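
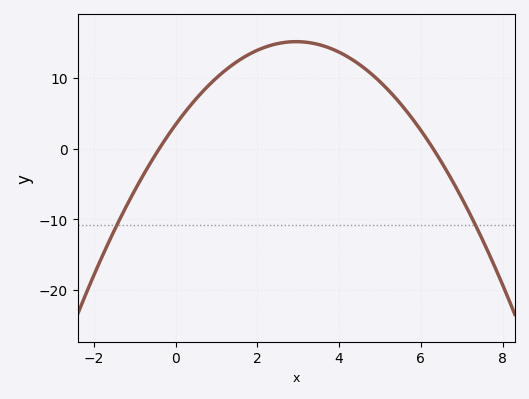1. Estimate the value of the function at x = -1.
-6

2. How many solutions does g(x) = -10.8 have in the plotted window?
2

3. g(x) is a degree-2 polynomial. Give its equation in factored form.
y = -1.35(x + 0.4)(x - 6.3)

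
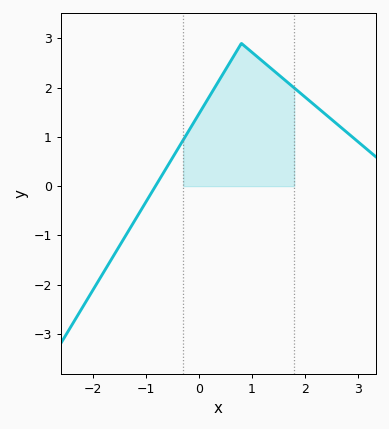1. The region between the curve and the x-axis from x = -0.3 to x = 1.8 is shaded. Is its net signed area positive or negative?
positive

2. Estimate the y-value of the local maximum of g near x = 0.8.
2.9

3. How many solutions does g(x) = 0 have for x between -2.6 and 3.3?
1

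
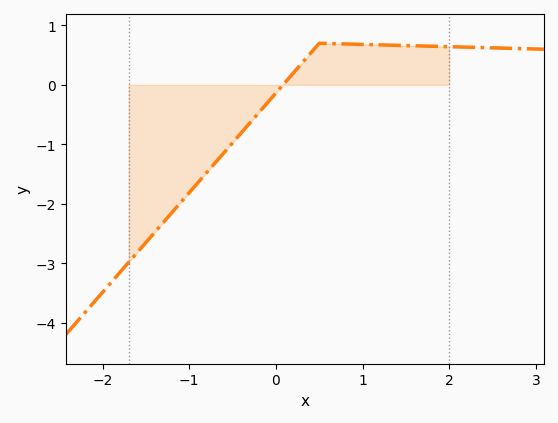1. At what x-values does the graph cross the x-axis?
0.082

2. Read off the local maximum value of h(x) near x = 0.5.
0.7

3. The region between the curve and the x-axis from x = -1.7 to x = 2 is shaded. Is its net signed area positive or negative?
negative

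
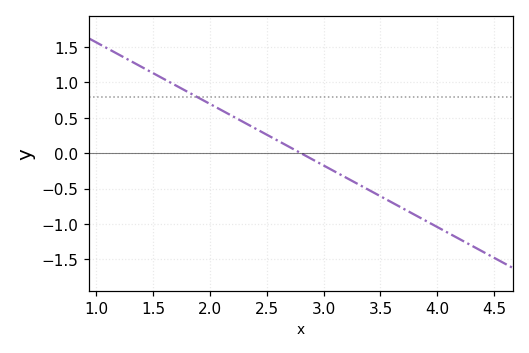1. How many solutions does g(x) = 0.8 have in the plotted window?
1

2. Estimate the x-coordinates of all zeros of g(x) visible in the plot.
2.8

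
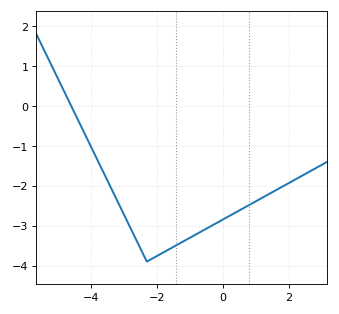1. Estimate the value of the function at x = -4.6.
0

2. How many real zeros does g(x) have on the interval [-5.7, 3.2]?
1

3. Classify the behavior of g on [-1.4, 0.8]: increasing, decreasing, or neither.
increasing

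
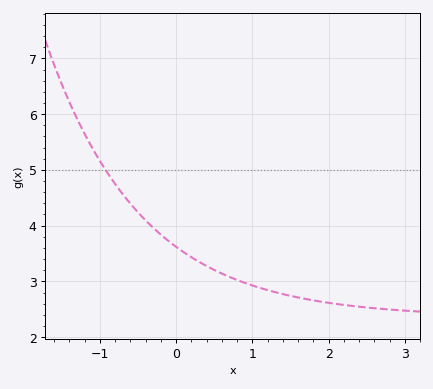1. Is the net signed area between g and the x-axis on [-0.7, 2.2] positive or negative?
positive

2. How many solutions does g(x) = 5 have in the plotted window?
1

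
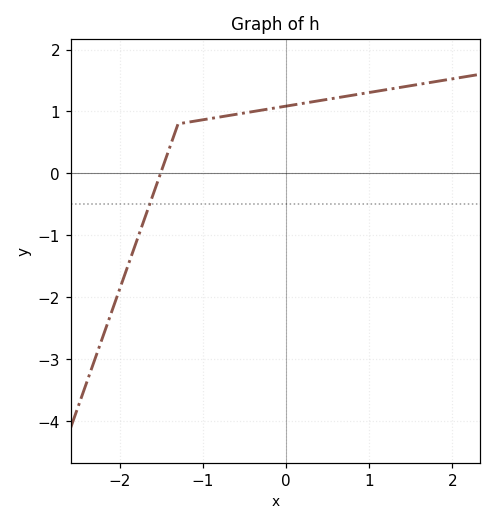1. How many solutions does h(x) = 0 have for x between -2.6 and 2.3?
1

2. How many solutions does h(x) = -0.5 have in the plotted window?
1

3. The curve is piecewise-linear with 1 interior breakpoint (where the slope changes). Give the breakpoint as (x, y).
(-1.3, 0.8)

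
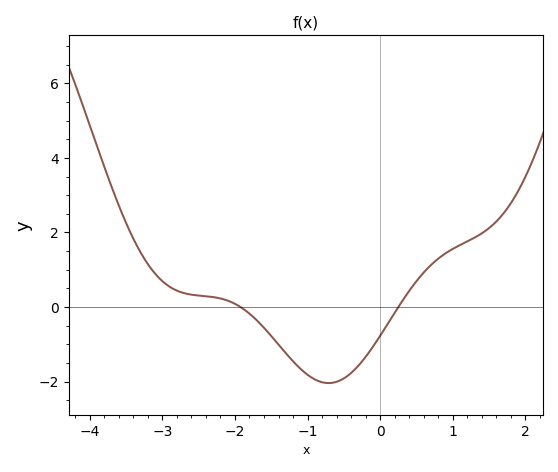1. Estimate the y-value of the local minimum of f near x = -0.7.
-2.04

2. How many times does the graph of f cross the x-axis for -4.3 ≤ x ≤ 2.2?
2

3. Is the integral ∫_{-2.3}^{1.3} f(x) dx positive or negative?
negative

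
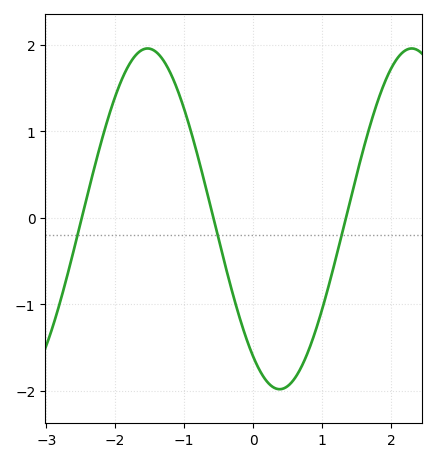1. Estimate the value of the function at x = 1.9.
1.5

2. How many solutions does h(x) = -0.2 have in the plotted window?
3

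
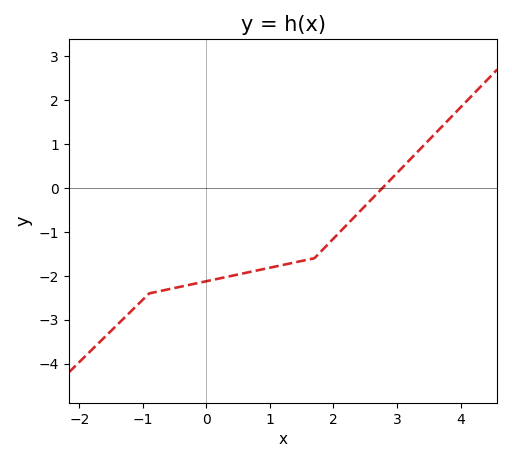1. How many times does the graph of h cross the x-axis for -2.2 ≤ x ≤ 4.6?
1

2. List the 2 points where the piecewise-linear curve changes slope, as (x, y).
(-0.9, -2.4); (1.7, -1.6)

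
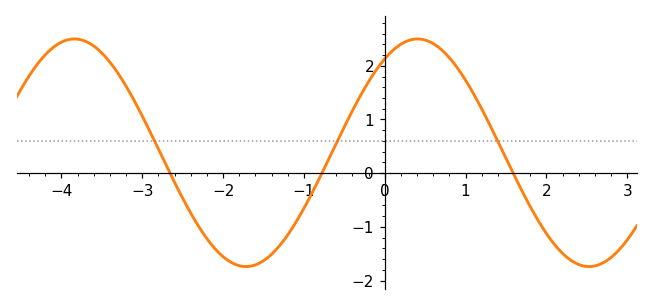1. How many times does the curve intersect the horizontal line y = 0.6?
3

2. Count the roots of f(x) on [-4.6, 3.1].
3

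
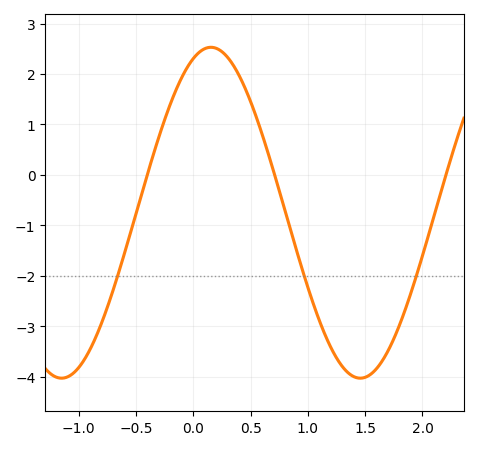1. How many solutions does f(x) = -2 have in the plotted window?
3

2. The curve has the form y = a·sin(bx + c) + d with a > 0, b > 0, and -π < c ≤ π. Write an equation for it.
y = 3.28sin(2.41x + 1.2) - 0.75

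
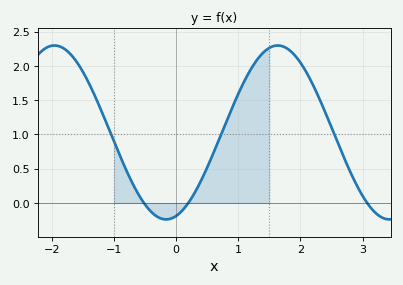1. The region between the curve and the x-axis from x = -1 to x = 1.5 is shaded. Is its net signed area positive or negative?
positive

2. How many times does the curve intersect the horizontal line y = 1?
3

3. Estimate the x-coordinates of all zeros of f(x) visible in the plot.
-0.518, 0.197, 3.07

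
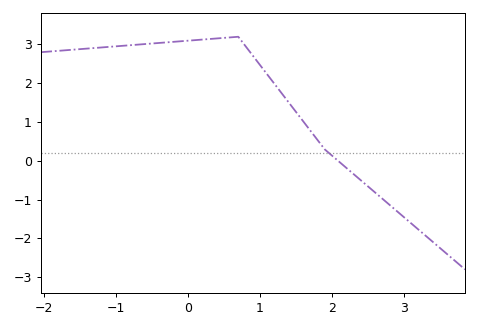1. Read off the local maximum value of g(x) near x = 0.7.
3.2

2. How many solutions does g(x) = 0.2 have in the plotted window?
1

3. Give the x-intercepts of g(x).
2.09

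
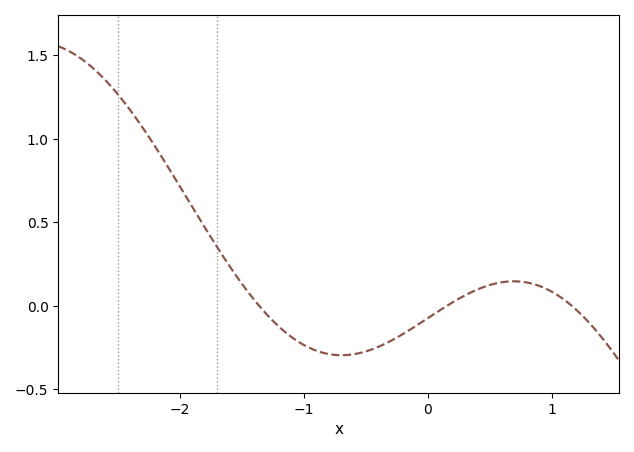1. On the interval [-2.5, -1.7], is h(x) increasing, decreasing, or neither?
decreasing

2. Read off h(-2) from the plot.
0.718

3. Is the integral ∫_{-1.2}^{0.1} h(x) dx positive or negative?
negative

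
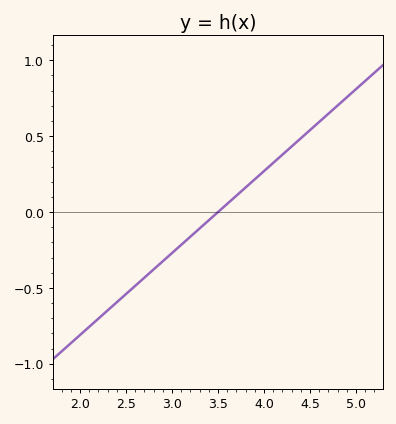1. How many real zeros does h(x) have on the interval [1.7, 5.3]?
1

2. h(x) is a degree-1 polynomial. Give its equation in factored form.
y = 0.54(x - 3.5)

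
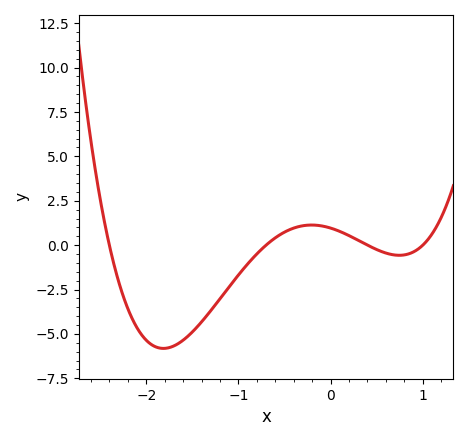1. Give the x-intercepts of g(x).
-2.4, -0.7, 0.4, 1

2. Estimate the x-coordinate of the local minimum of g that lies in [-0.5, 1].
0.7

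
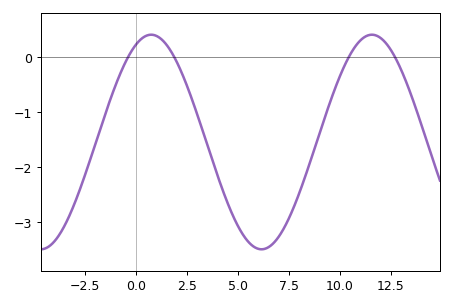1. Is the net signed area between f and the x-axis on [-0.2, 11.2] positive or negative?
negative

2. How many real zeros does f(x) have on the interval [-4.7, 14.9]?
4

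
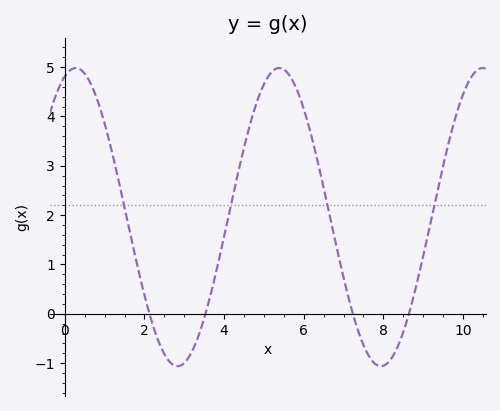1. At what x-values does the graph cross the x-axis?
2.2, 3.6, 7.2, 8.6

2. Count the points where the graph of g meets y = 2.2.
4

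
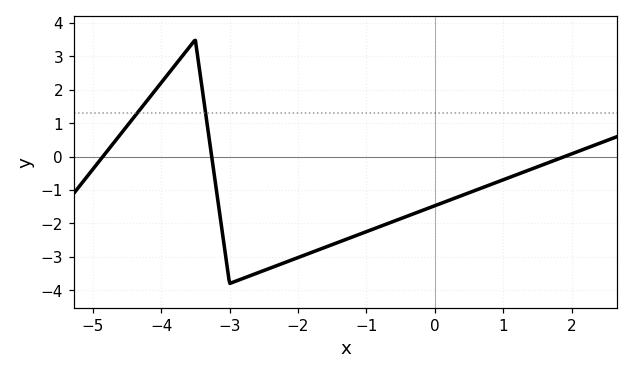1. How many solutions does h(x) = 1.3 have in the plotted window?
2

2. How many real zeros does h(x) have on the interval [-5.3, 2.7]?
3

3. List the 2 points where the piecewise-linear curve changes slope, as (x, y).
(-3.5, 3.5); (-3, -3.8)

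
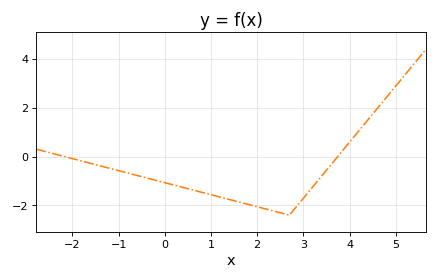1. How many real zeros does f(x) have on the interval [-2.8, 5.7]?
2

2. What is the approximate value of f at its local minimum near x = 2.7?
-2.4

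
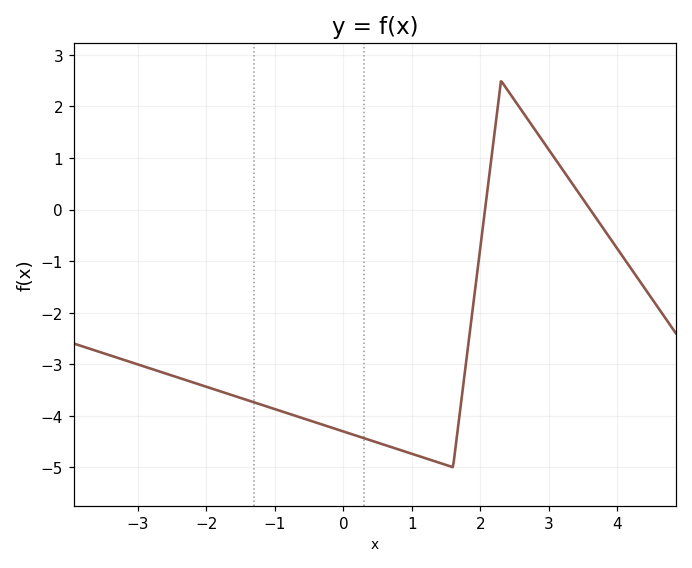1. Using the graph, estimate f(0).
-4.31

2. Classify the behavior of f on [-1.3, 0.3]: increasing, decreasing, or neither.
decreasing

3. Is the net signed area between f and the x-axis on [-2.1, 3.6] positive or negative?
negative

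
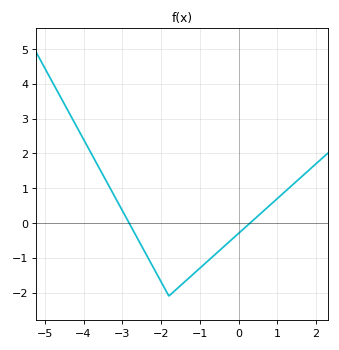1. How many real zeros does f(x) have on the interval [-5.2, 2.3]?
2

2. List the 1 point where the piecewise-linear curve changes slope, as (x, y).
(-1.8, -2.1)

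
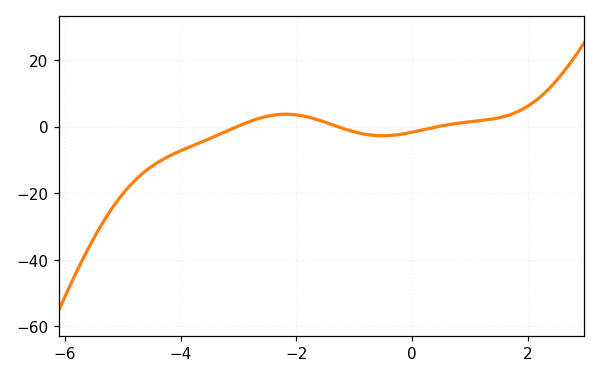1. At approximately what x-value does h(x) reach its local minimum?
-0.6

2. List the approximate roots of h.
-3, -1.2, 0.4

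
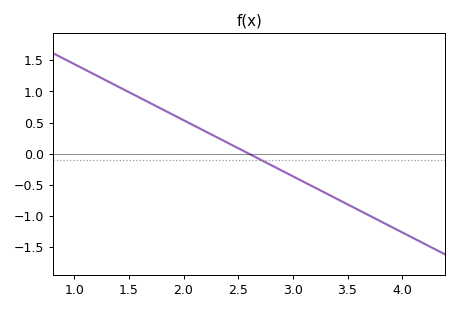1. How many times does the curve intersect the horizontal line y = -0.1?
1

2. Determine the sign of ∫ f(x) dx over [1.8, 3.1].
positive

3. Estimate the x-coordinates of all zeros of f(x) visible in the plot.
2.6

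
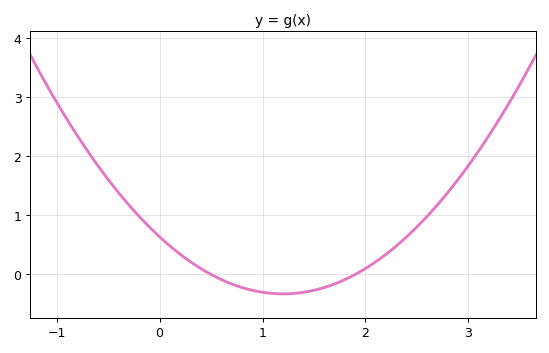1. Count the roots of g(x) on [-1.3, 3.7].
2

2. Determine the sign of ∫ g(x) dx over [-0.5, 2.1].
positive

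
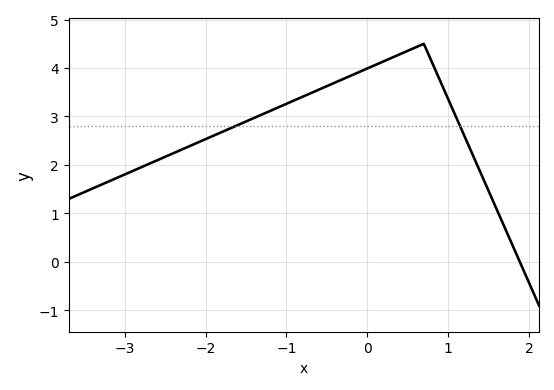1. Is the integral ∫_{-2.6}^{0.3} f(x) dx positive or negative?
positive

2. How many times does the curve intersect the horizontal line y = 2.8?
2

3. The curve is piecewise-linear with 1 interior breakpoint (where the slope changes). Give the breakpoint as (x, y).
(0.7, 4.5)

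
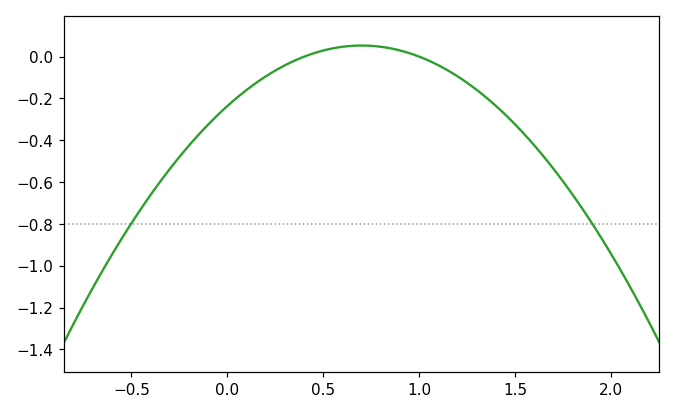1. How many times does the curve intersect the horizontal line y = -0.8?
2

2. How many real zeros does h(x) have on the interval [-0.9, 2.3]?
2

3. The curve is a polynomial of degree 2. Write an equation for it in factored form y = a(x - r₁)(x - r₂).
y = -0.59(x - 0.4)(x - 1)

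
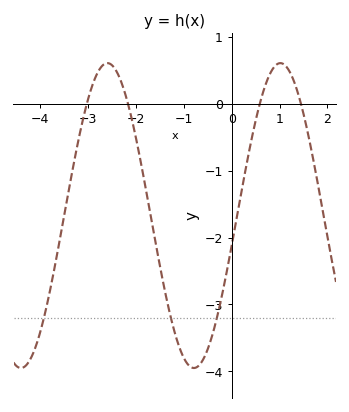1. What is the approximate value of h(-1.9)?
-0.859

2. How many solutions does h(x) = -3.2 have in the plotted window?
3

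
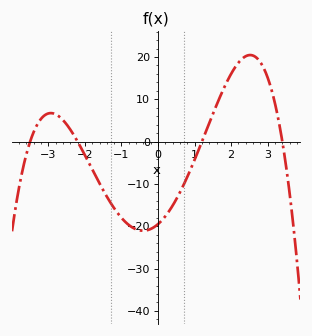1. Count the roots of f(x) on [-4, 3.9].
4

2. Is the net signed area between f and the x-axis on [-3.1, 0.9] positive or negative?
negative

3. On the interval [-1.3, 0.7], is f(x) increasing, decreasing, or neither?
neither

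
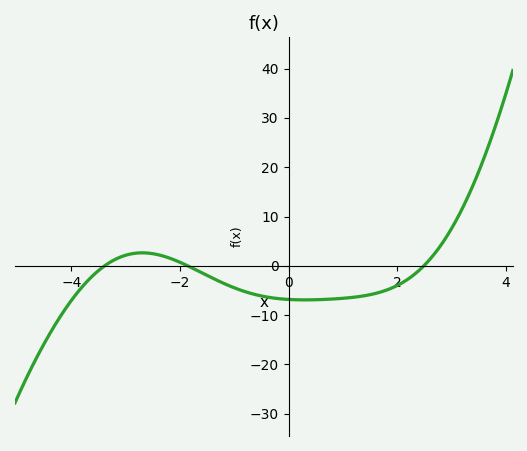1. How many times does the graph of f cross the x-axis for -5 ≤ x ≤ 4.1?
3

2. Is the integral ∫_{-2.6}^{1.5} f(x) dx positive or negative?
negative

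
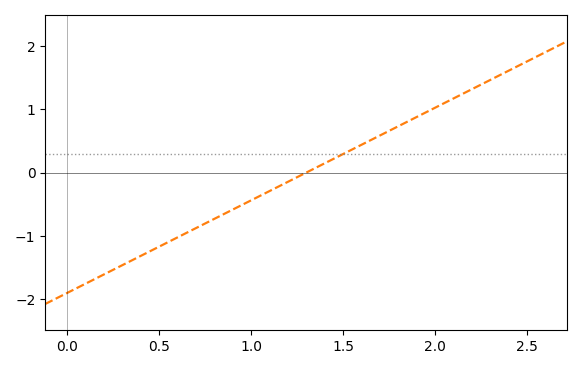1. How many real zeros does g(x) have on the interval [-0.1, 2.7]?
1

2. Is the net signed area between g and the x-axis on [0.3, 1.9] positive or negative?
negative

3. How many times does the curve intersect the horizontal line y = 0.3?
1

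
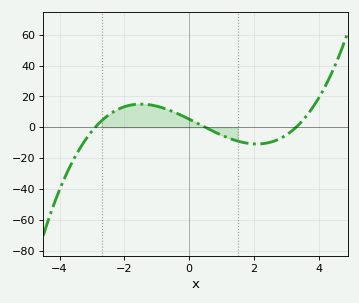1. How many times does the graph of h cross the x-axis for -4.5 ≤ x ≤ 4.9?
3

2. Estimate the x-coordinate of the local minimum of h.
2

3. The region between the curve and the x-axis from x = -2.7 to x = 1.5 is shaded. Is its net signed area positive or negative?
positive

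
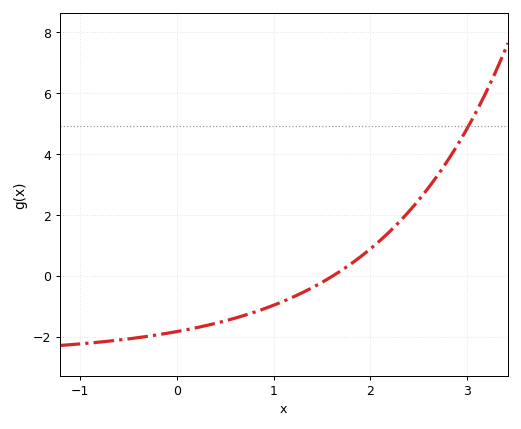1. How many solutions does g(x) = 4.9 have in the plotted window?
1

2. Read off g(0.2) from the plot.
-1.71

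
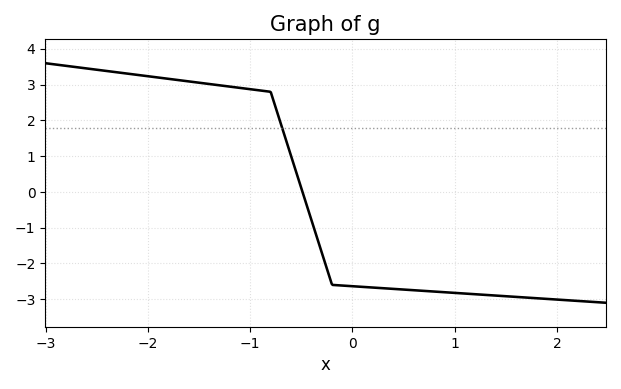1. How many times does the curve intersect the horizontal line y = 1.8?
1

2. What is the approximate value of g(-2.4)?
3.38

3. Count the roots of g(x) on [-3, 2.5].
1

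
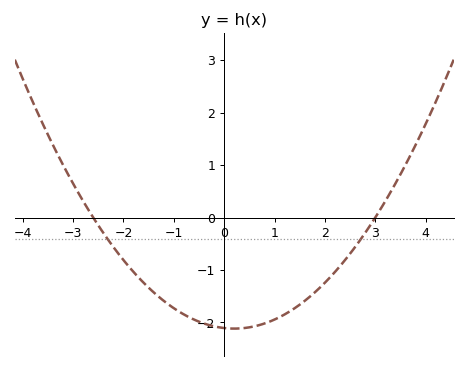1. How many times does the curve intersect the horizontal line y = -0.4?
2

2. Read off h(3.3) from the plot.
0.478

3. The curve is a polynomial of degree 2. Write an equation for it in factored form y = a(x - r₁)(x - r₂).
y = 0.27(x + 2.6)(x - 3)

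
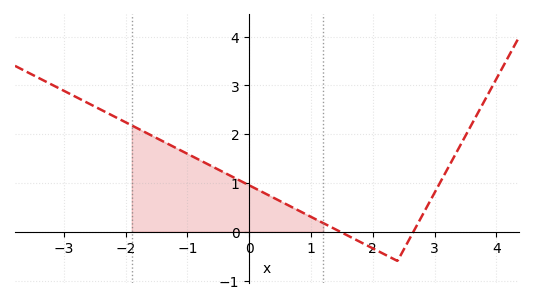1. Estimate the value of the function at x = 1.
0.3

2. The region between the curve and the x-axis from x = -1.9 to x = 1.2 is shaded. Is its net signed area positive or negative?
positive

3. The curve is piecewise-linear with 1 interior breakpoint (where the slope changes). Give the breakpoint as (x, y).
(2.4, -0.6)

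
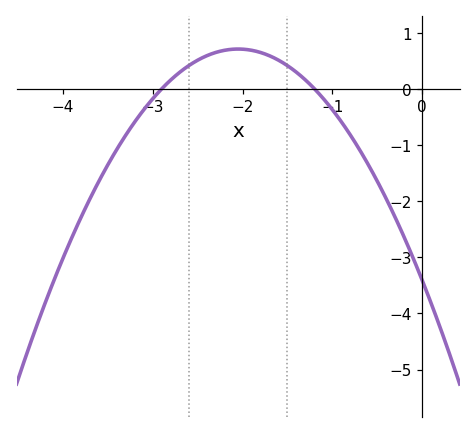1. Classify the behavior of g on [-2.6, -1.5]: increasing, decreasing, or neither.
neither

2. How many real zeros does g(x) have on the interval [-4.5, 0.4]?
2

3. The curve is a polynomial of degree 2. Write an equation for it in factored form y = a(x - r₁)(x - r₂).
y = -0.98(x + 2.9)(x + 1.2)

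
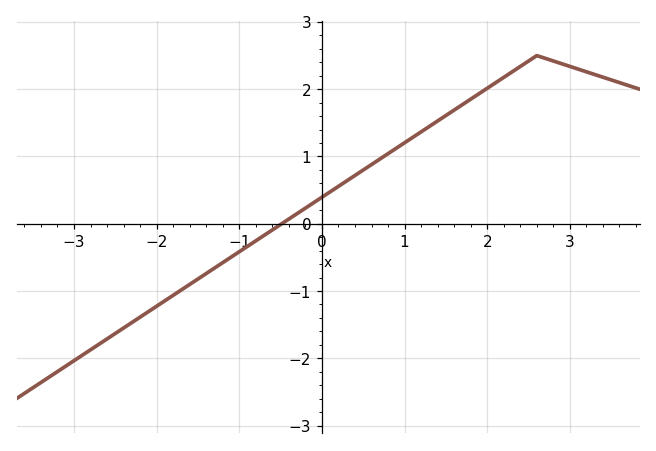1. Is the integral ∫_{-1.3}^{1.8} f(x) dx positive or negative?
positive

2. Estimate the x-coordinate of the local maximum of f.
2.6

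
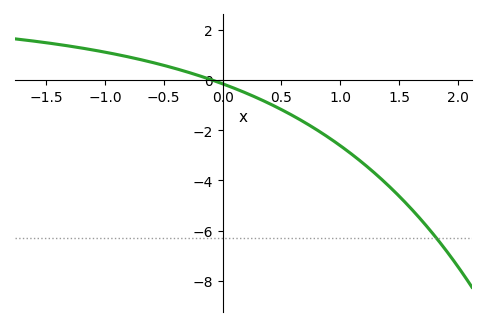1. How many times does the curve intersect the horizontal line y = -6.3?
1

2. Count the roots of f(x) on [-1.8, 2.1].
1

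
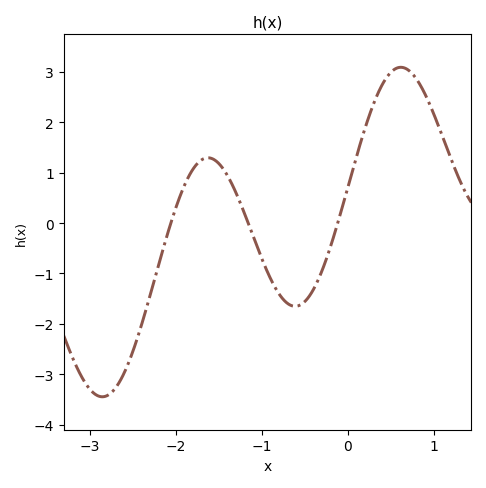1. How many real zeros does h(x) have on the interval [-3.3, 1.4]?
3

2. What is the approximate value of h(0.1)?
1.3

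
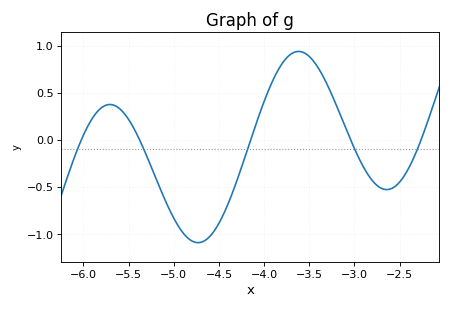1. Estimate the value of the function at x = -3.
-0.092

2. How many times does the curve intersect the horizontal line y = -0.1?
5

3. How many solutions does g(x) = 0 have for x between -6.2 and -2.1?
5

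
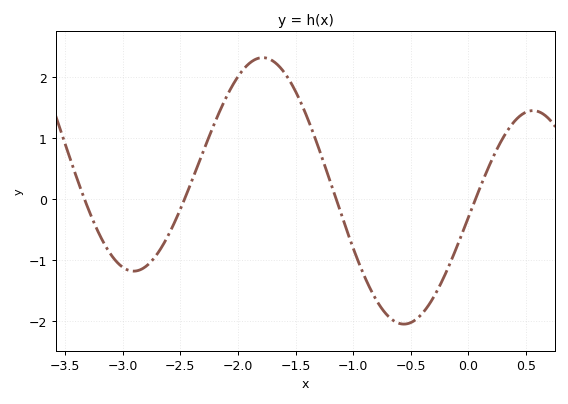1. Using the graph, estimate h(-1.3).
0.843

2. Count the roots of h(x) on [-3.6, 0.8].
4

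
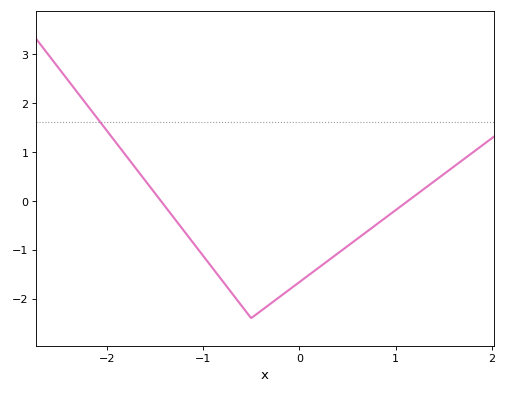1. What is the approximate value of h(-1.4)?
-0.101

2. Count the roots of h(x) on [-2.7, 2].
2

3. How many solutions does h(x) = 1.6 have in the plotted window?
1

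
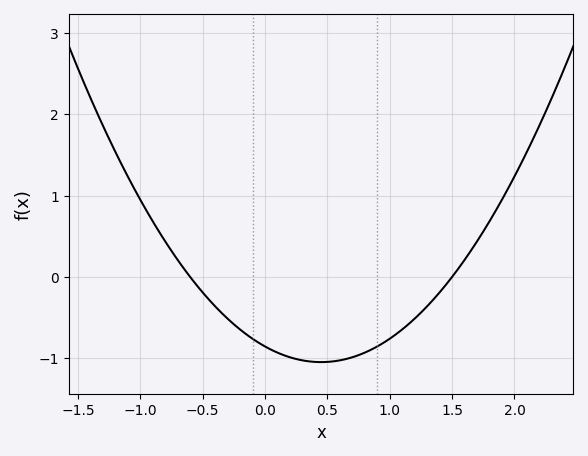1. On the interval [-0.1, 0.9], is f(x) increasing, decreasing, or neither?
neither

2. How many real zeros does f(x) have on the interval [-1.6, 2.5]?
2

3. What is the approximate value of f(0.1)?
-0.931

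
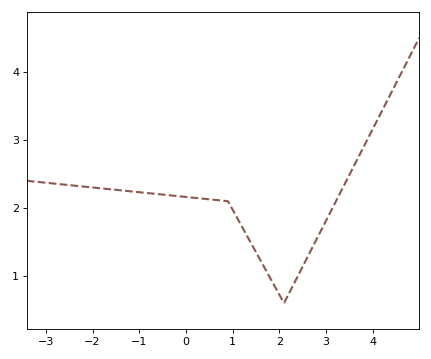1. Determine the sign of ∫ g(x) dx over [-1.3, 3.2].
positive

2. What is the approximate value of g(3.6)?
2.62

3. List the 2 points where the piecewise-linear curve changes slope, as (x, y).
(0.9, 2.1); (2.1, 0.6)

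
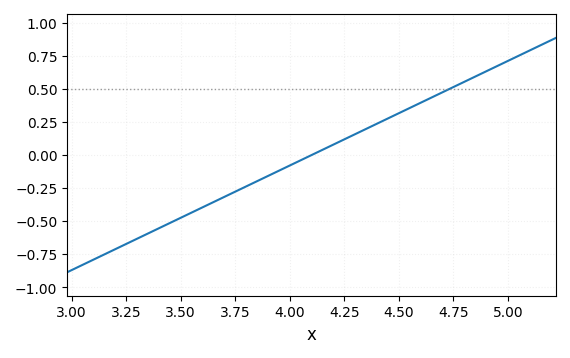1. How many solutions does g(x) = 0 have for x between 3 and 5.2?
1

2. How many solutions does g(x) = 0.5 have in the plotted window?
1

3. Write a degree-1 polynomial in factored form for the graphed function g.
y = 0.79(x - 4.1)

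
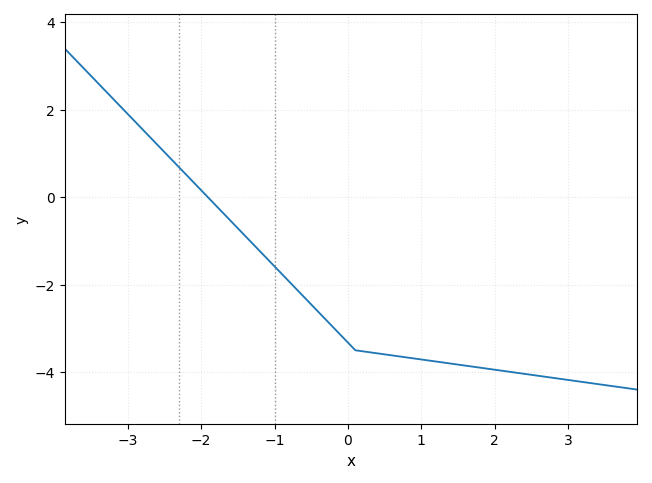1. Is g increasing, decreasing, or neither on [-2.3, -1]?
decreasing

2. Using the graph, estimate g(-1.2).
-1.2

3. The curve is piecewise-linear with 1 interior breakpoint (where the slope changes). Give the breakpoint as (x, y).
(0.1, -3.5)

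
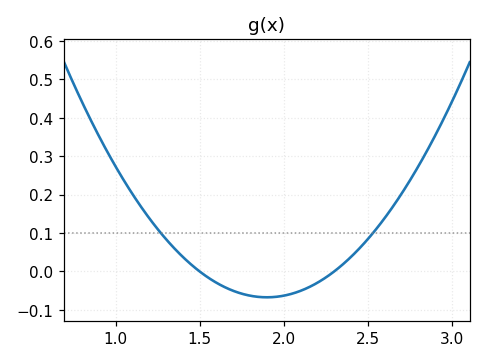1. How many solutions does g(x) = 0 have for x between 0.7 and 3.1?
2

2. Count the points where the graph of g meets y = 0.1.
2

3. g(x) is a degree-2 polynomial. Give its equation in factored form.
y = 0.42(x - 1.5)(x - 2.3)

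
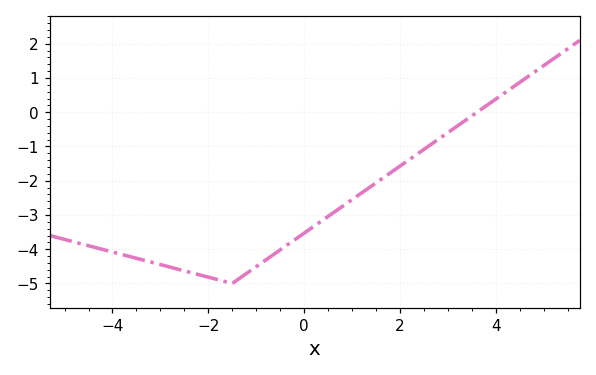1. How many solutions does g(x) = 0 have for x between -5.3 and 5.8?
1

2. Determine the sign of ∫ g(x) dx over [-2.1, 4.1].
negative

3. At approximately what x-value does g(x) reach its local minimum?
-1.5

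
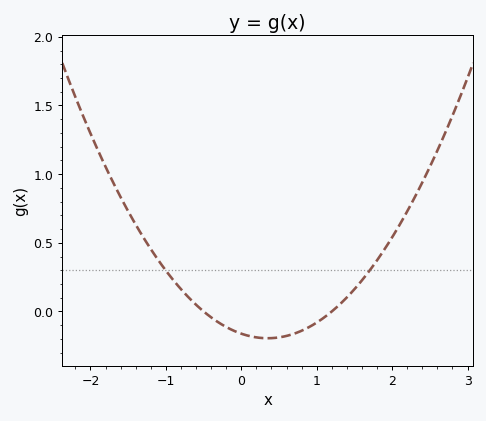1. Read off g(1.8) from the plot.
0.373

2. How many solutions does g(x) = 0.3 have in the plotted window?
2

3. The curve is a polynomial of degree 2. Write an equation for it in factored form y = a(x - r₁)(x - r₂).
y = 0.27(x + 0.5)(x - 1.2)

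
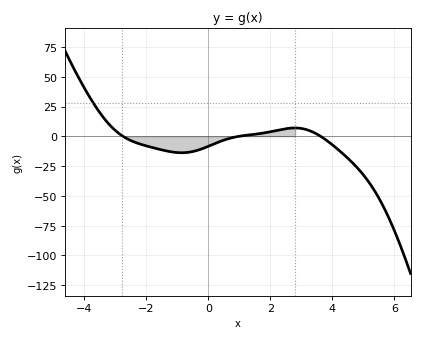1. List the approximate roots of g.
-2.8, 1, 3.6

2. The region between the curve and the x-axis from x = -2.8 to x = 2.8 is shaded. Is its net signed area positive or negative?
negative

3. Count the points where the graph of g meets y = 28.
1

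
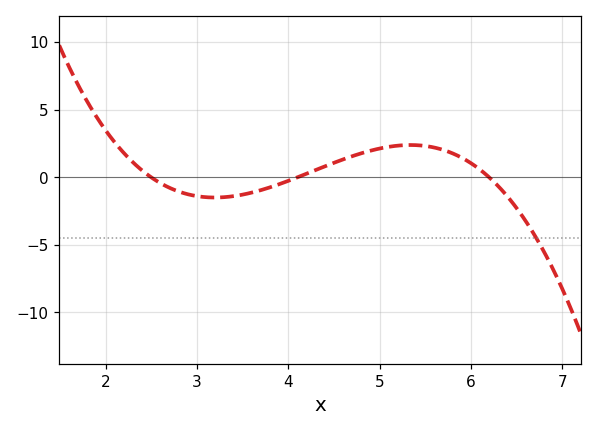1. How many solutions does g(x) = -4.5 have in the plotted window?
1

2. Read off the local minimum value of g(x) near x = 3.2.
-1.5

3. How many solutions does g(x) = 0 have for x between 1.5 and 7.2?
3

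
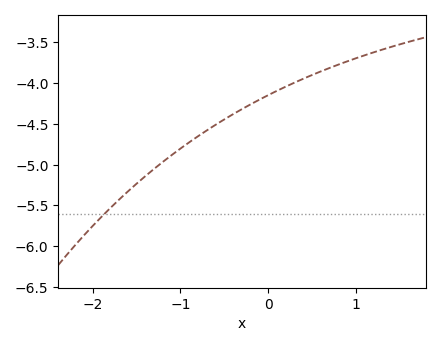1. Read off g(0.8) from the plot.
-3.78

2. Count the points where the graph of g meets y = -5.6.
1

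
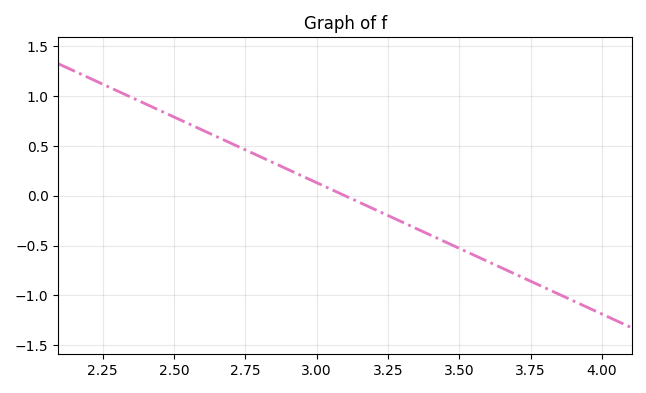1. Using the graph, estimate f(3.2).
-0.132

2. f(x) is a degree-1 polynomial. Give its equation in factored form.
y = -1.32(x - 3.1)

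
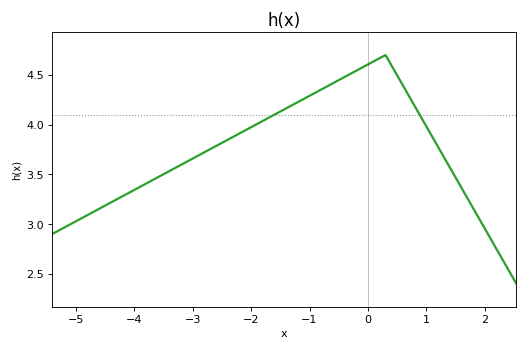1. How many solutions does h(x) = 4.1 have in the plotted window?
2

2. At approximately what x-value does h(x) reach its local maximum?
0.299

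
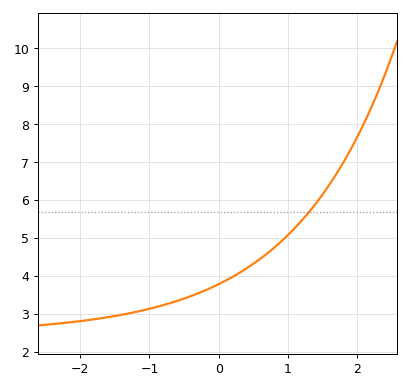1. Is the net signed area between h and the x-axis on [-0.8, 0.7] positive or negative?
positive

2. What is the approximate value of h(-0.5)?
3.4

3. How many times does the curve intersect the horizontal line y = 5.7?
1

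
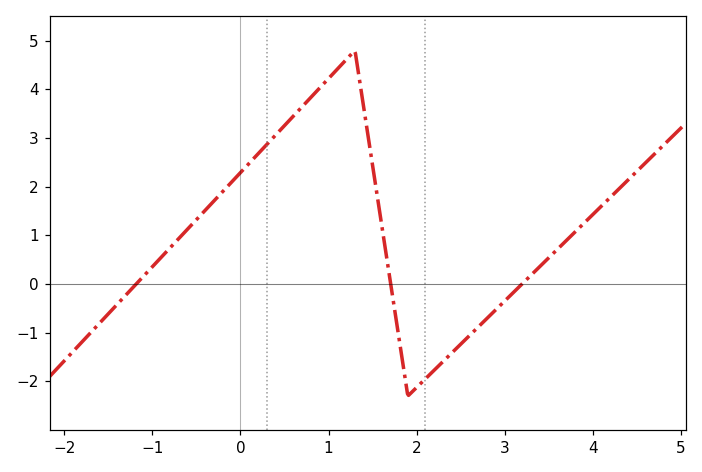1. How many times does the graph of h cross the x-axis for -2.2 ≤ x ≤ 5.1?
3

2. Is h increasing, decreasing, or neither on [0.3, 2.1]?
neither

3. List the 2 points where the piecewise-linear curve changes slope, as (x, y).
(1.3, 4.8); (1.9, -2.3)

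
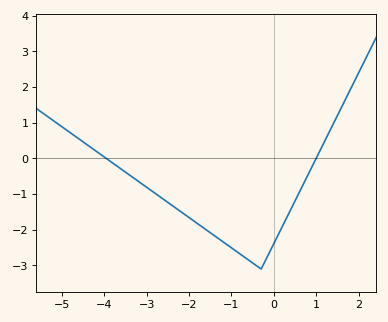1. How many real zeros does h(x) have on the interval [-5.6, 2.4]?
2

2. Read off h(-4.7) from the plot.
0.6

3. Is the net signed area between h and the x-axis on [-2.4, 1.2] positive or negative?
negative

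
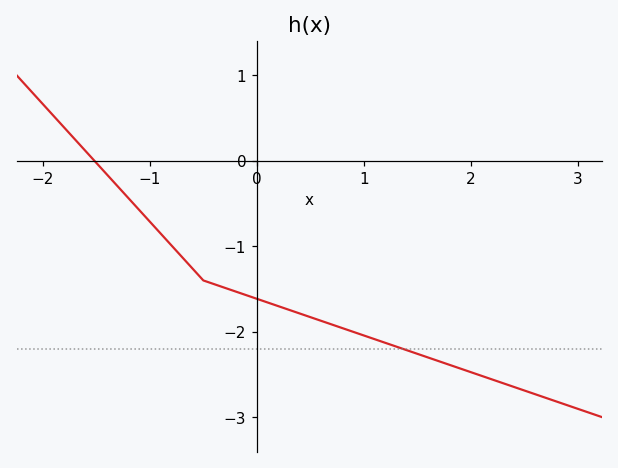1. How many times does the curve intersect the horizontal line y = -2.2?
1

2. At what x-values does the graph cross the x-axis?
-1.52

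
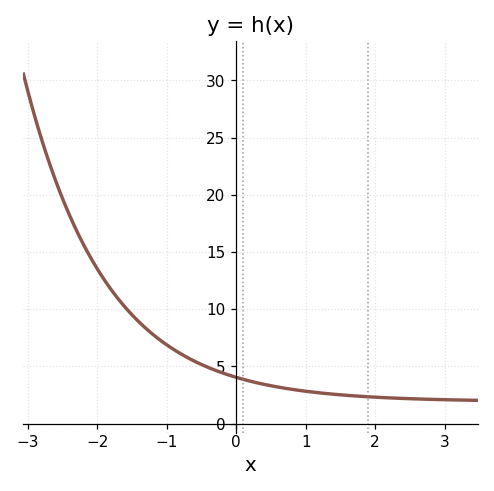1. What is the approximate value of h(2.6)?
2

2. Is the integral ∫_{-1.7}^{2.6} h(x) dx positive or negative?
positive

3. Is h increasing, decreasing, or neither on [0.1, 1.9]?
decreasing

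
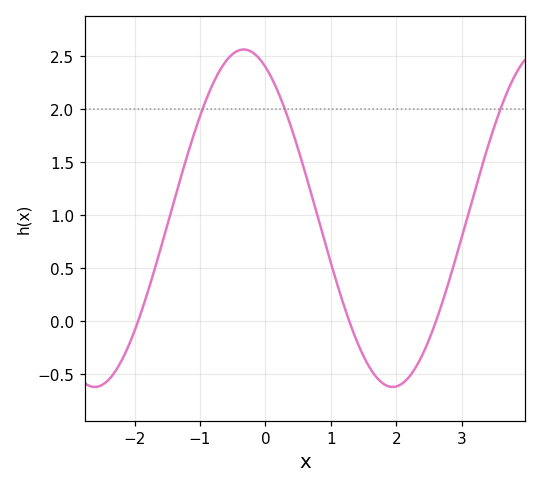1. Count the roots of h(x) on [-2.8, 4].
3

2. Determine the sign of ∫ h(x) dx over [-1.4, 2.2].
positive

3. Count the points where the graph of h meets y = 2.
3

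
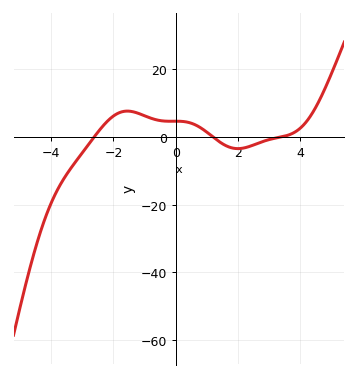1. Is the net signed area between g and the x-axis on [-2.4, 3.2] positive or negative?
positive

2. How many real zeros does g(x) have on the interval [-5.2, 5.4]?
3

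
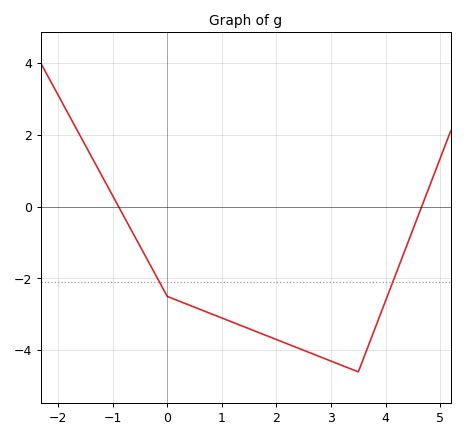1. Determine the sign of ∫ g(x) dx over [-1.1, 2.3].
negative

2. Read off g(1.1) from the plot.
-3.2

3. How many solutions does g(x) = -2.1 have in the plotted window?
2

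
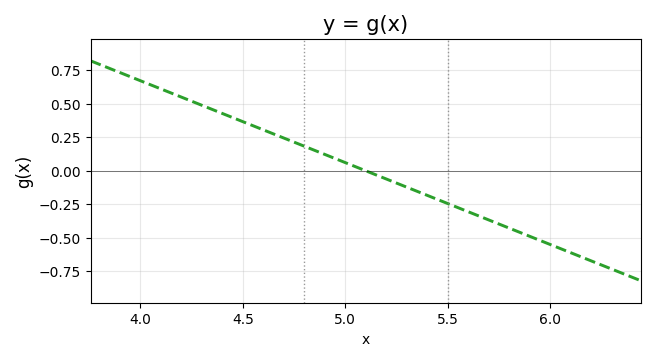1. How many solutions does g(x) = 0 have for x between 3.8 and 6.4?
1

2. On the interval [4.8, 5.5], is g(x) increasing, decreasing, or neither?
decreasing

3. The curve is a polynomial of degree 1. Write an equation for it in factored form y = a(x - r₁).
y = -0.61(x - 5.1)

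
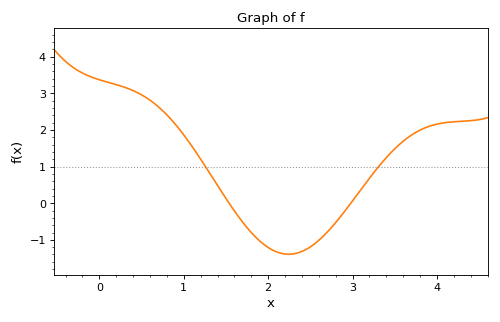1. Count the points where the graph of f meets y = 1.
2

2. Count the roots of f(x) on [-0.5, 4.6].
2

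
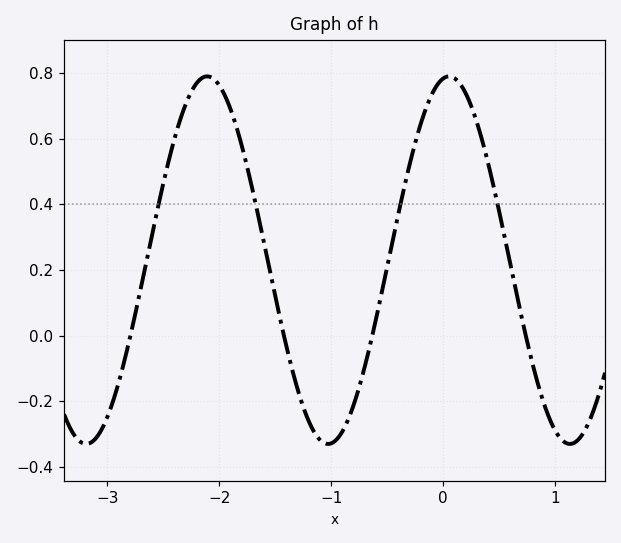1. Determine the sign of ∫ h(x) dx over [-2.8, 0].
positive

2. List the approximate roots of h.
-2.8, -1.4, -0.6, 0.7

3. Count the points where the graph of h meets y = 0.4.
4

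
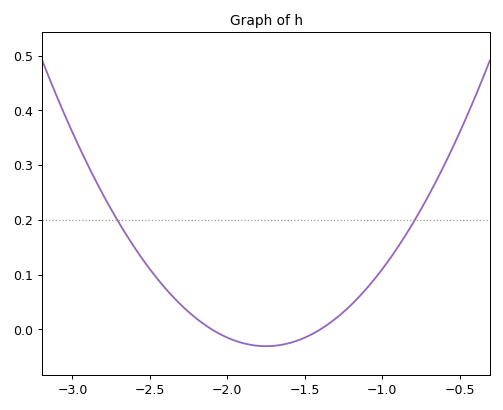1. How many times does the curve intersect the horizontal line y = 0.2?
2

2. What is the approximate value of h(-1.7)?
-0.03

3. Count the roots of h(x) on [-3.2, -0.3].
2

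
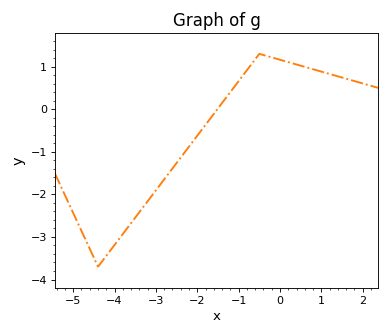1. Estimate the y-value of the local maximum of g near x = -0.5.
1.3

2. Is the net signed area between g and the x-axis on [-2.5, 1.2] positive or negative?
positive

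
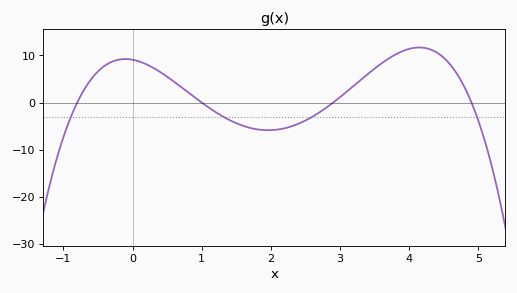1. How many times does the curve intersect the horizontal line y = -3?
4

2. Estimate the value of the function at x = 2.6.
-3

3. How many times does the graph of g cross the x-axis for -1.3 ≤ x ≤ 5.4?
4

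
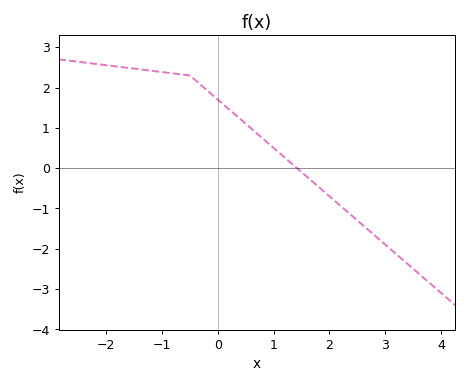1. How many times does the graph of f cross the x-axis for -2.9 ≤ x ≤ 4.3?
1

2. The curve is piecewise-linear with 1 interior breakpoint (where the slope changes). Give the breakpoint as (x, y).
(-0.5, 2.3)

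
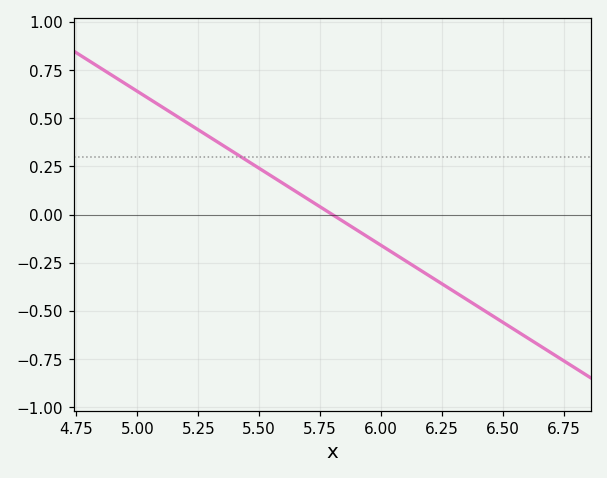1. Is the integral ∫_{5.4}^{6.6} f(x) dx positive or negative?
negative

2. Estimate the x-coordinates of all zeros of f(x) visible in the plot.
5.8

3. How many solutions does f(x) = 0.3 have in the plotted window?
1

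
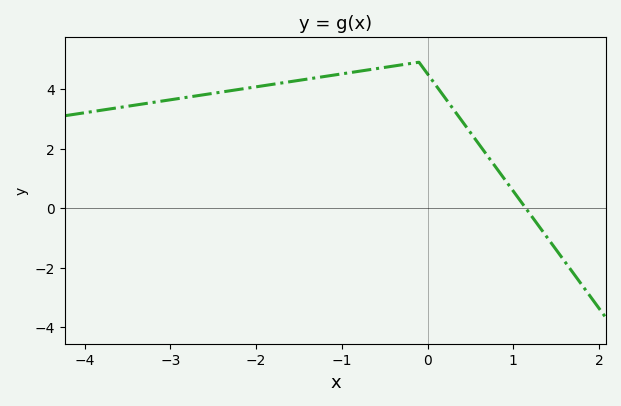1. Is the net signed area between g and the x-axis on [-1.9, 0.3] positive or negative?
positive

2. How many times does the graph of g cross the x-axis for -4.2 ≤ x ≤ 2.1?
1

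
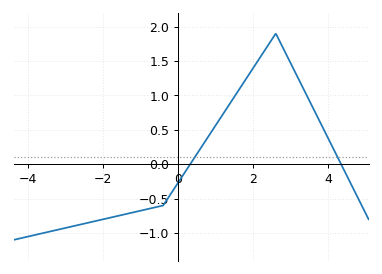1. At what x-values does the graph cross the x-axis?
0.32, 4.34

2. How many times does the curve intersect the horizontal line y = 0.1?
2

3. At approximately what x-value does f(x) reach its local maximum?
2.6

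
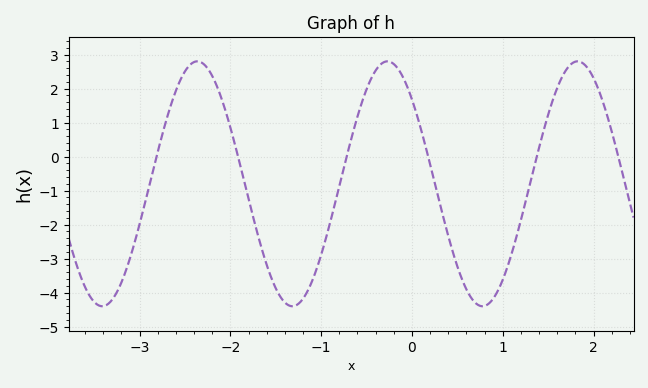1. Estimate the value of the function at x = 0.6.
-3.9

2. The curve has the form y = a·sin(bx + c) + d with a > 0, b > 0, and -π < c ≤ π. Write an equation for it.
y = 3.6sin(3x + 2.4) - 0.8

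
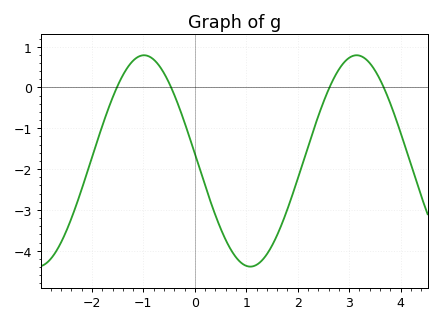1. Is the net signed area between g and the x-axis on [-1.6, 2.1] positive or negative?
negative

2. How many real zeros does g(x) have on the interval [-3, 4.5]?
4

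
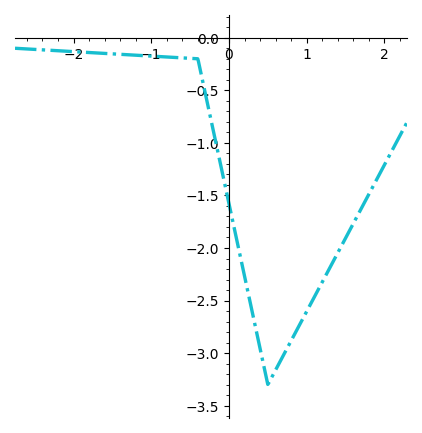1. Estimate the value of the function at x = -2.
-0.132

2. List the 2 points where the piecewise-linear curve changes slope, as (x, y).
(-0.4, -0.2); (0.5, -3.3)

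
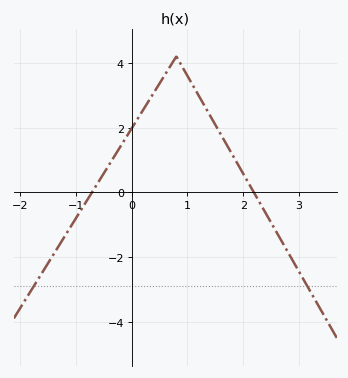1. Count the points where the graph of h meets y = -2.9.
2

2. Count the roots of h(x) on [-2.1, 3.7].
2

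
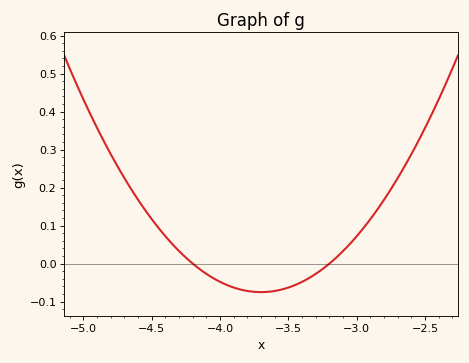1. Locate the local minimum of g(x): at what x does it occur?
-3.7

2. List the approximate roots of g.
-4.2, -3.2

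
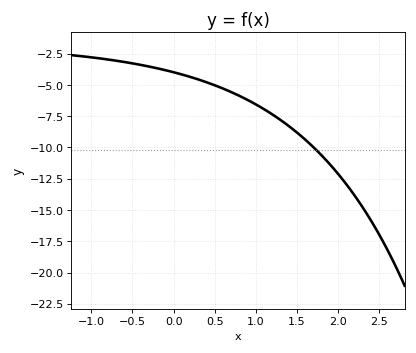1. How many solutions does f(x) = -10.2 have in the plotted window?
1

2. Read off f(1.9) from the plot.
-11.3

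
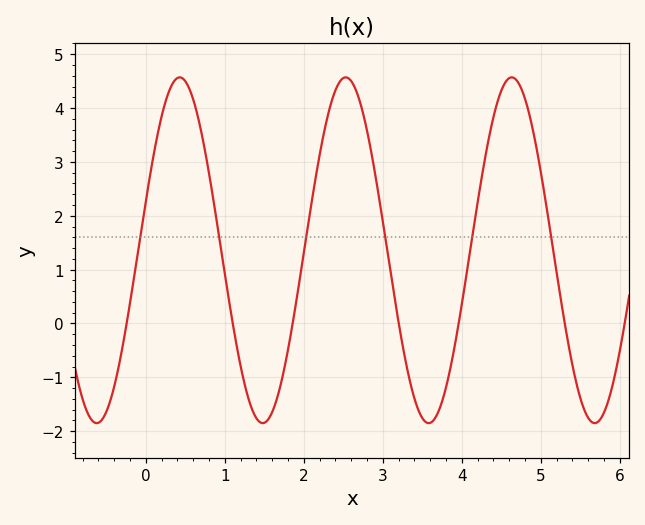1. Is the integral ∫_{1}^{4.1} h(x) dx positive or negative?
positive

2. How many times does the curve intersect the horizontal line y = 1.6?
6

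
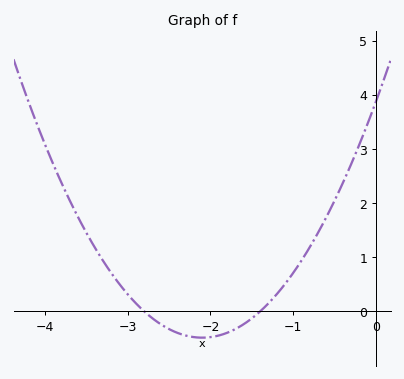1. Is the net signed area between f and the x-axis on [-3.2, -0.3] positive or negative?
positive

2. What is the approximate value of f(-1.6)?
-0.238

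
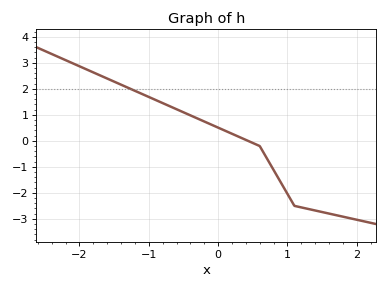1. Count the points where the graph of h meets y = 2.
1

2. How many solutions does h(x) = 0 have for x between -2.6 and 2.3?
1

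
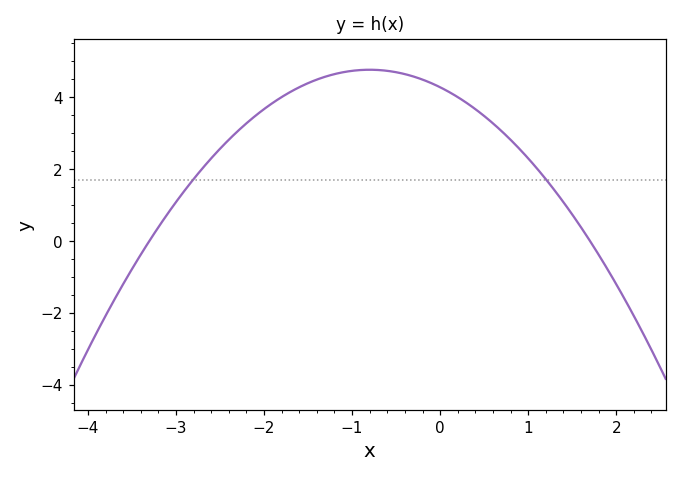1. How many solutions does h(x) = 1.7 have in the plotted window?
2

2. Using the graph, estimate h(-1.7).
4.2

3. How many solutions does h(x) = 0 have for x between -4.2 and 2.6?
2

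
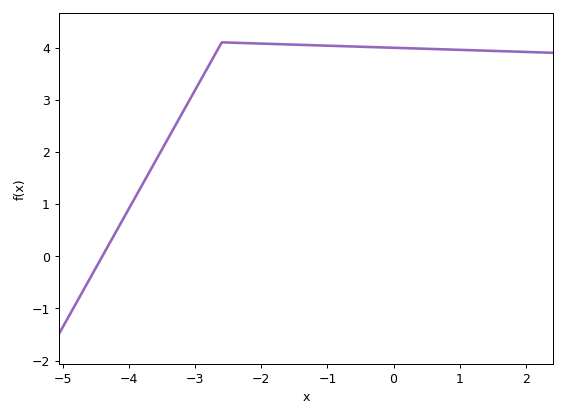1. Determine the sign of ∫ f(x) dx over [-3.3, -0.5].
positive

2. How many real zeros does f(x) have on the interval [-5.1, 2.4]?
1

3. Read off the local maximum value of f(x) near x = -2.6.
4.1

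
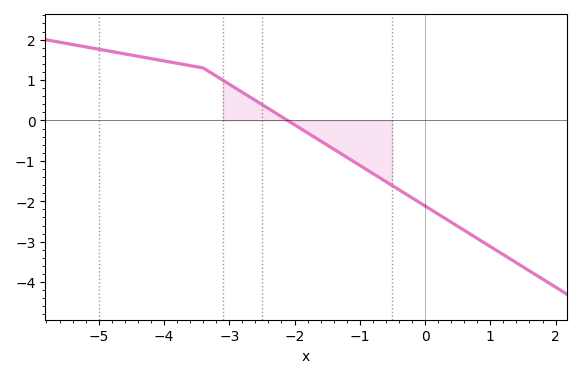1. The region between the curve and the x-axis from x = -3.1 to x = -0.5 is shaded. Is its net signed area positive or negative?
negative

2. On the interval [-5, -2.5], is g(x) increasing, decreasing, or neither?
decreasing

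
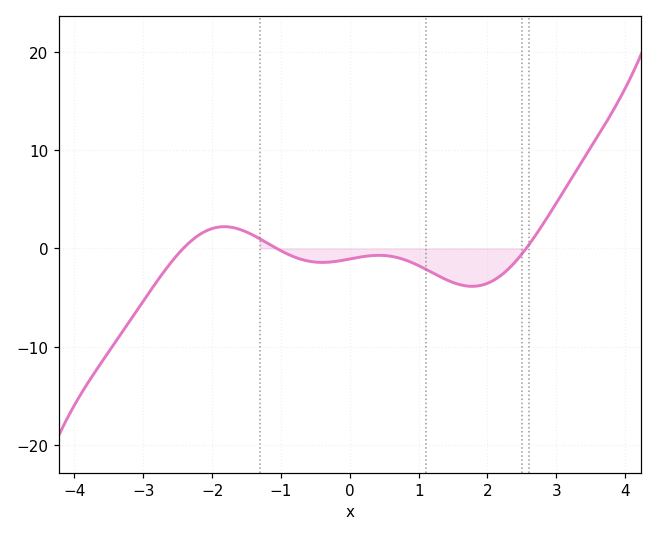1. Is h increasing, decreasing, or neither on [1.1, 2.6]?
neither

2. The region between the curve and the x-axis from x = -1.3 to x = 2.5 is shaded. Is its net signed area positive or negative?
negative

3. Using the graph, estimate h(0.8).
-1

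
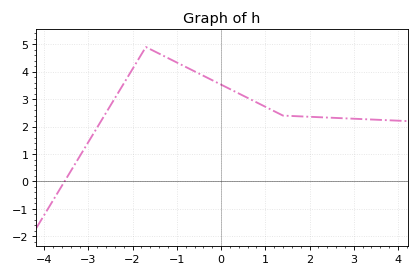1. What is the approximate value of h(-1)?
4.3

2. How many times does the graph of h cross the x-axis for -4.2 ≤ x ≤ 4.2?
1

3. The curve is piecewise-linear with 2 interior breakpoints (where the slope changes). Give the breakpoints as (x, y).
(-1.7, 4.9); (1.4, 2.4)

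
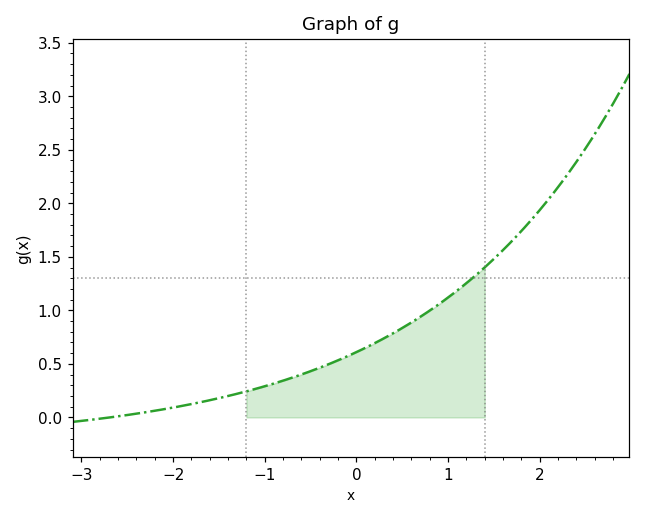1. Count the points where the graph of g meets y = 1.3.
1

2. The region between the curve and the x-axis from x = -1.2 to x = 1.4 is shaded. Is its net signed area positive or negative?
positive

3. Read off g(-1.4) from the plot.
0.2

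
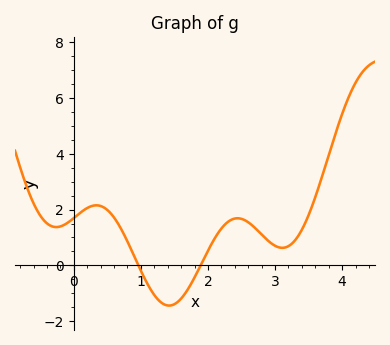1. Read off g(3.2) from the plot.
0.689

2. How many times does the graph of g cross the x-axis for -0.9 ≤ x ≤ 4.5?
2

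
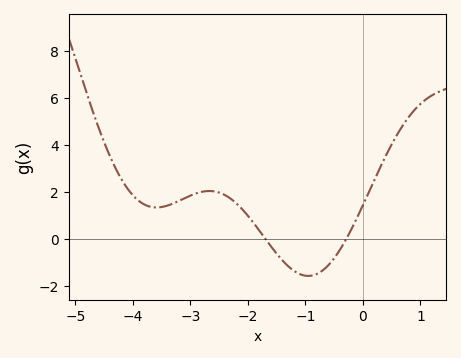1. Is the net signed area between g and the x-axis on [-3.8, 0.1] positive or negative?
positive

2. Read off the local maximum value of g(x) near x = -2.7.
2.03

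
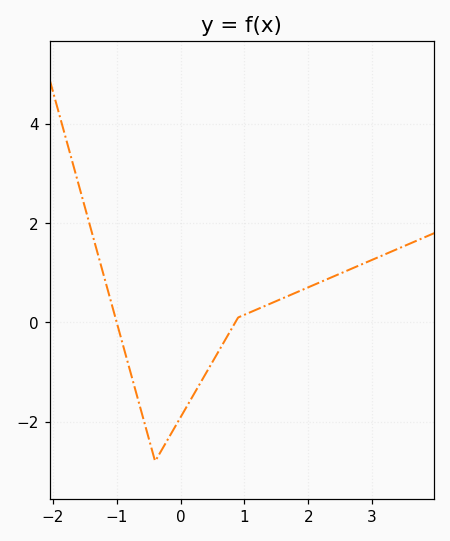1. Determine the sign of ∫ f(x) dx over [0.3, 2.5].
positive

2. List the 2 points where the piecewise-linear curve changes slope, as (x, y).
(-0.4, -2.8); (0.9, 0.1)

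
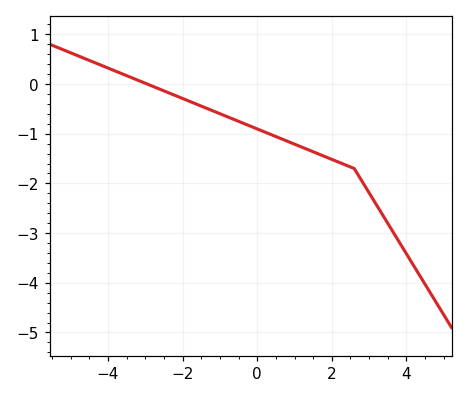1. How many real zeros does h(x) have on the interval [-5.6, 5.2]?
1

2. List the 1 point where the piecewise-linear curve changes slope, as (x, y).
(2.6, -1.7)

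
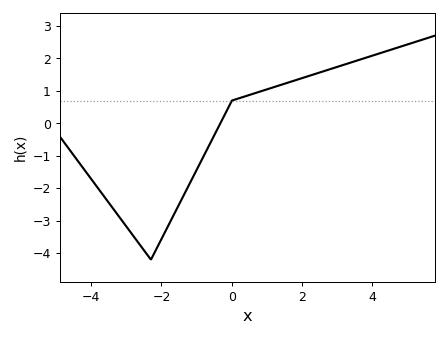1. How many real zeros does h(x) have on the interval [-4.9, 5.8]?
1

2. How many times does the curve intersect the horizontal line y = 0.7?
1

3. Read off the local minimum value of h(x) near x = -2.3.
-4.2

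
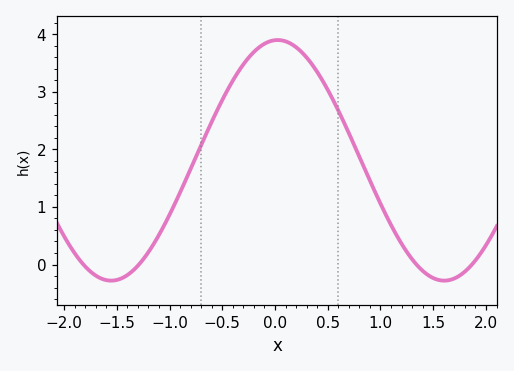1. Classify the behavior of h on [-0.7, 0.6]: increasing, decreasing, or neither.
neither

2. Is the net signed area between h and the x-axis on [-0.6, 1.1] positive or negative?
positive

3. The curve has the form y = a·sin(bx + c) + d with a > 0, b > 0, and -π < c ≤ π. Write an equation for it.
y = 2.09sin(2x + 1.5) + 1.81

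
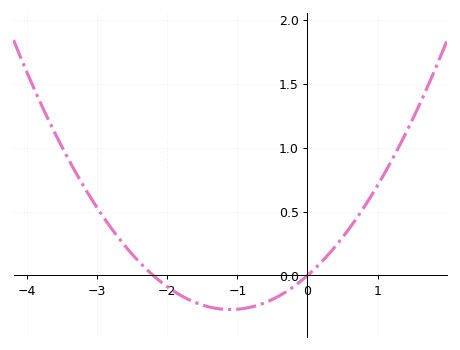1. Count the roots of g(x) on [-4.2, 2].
2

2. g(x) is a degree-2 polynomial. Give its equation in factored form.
y = 0.22(x + 2.2)(x - 0)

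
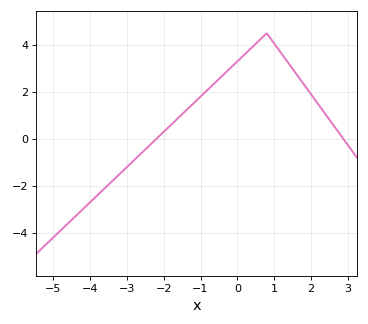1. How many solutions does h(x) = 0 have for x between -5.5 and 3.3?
2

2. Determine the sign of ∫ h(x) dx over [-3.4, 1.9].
positive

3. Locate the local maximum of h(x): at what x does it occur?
0.8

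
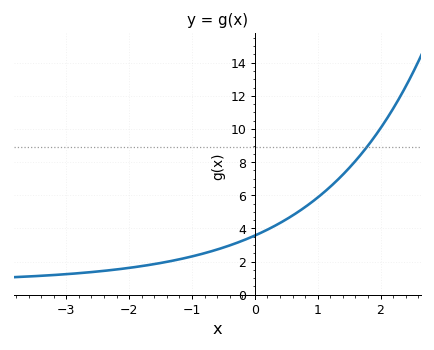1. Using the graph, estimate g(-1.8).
1.73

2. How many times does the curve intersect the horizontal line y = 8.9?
1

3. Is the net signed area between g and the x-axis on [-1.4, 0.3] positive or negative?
positive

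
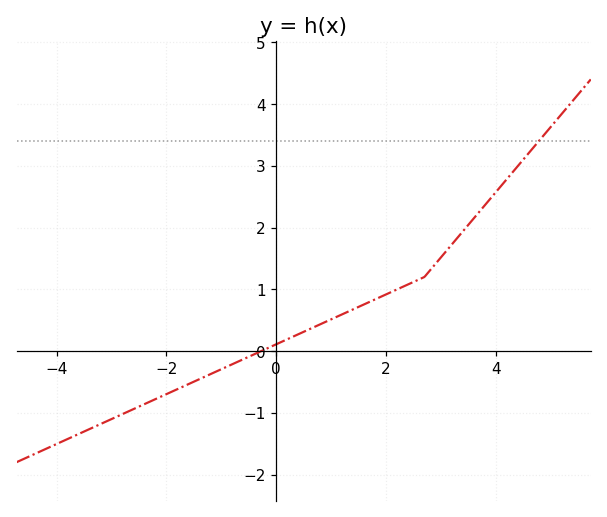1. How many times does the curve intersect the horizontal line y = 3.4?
1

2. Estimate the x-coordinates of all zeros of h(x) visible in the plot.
-0.2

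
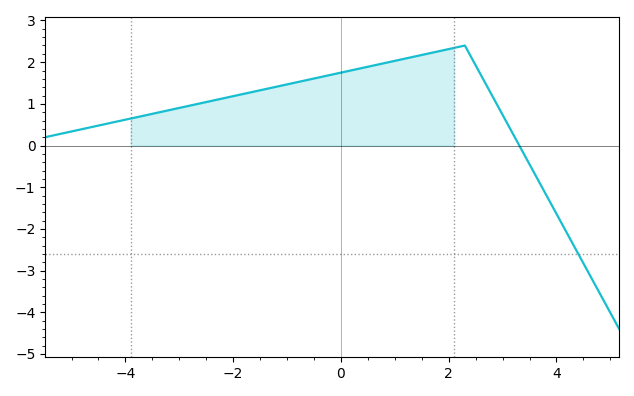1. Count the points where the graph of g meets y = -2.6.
1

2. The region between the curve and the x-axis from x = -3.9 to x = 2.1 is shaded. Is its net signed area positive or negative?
positive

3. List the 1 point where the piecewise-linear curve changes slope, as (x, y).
(2.3, 2.4)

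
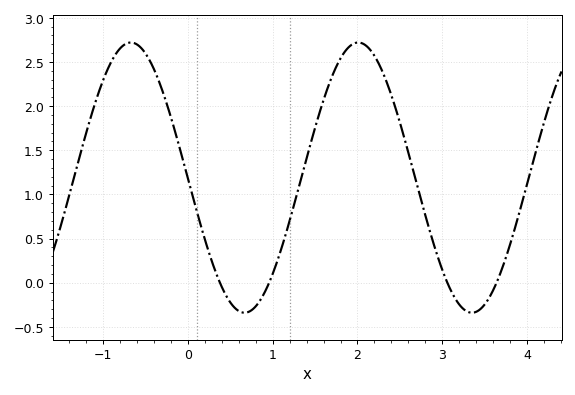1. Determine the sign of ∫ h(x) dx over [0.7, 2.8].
positive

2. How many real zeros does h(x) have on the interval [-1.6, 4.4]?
4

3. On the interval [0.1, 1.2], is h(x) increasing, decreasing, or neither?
neither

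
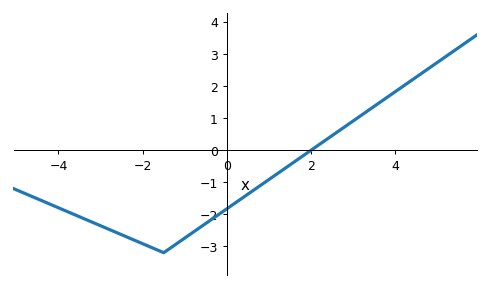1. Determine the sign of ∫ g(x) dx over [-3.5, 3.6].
negative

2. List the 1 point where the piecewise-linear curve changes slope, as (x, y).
(-1.5, -3.2)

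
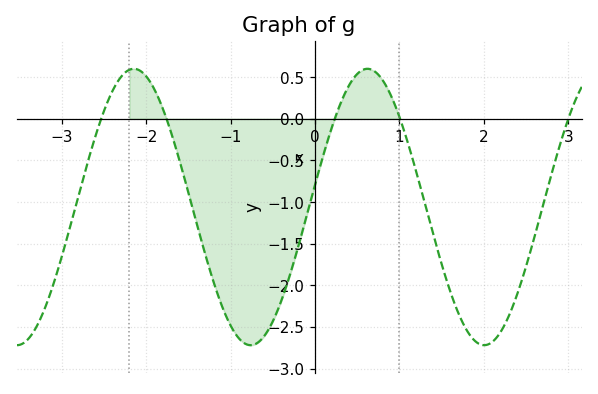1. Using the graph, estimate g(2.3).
-2.35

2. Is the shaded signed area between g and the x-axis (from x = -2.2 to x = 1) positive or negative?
negative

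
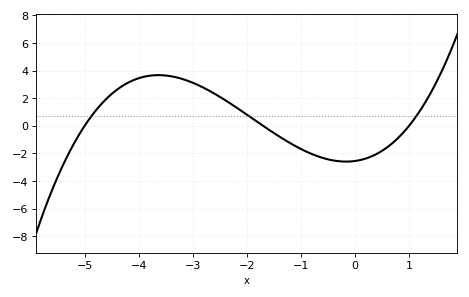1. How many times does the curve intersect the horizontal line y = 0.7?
3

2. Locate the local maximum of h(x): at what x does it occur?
-3.6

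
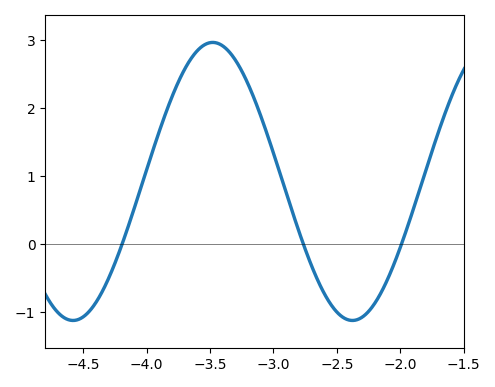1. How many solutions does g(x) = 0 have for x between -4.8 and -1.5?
3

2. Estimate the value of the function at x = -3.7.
2.6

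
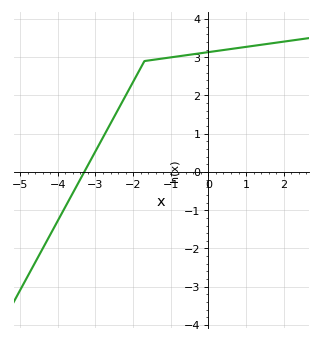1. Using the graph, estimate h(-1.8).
2.7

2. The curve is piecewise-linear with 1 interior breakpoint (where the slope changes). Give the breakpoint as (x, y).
(-1.7, 2.9)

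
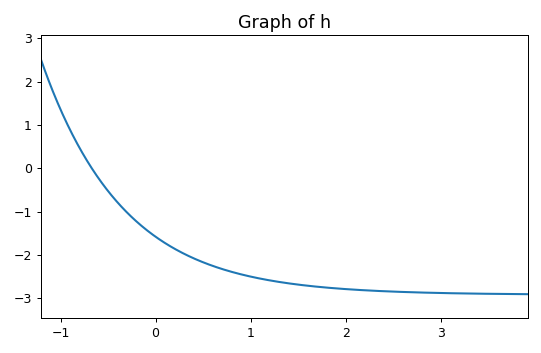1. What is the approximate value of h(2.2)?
-2.8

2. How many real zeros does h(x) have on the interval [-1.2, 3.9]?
1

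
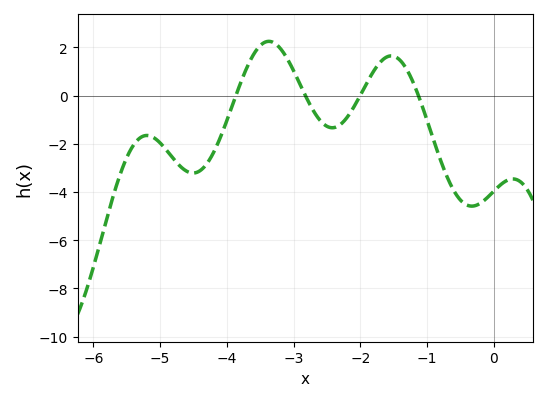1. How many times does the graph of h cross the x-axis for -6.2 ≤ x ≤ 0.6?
4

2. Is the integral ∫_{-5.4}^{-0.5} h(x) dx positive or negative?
negative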